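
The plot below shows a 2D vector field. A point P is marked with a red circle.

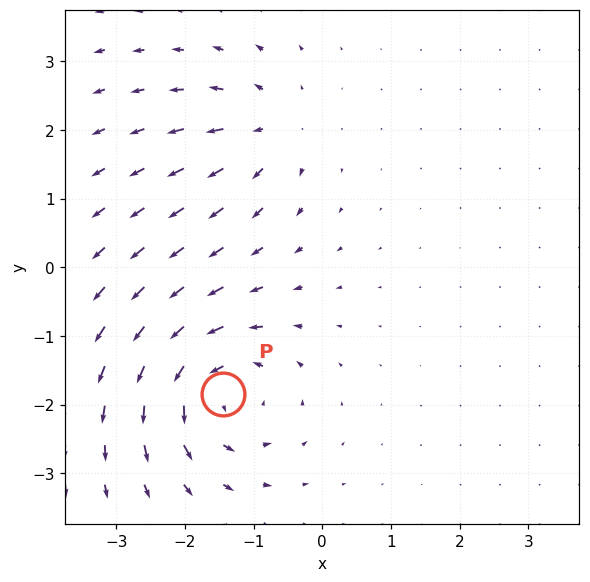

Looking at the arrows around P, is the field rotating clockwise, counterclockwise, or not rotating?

Near P at (-1.5, -1.8) the arrows circulate counterclockwise. The curl (z-component) there is about +6; positive curl means counterclockwise rotation.

counterclockwise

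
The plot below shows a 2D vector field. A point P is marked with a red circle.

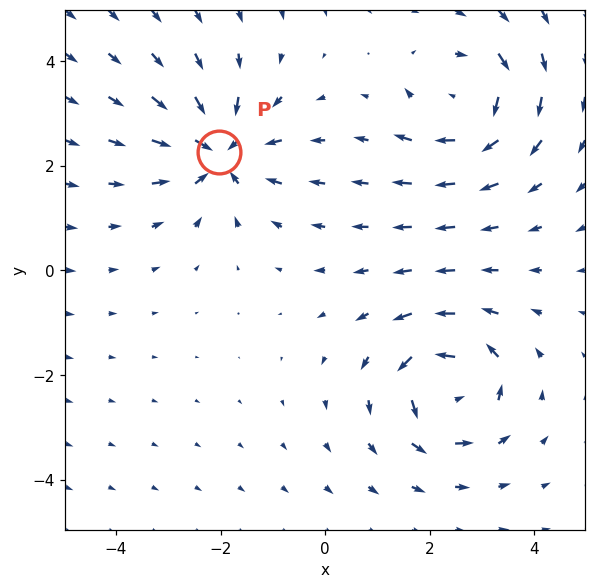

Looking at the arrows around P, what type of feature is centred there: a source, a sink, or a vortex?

sink

At P (-2.0, 2.3) the arrows converge inward. Divergence about -6, curl ≈0 — negative divergence with near-zero curl is a sink.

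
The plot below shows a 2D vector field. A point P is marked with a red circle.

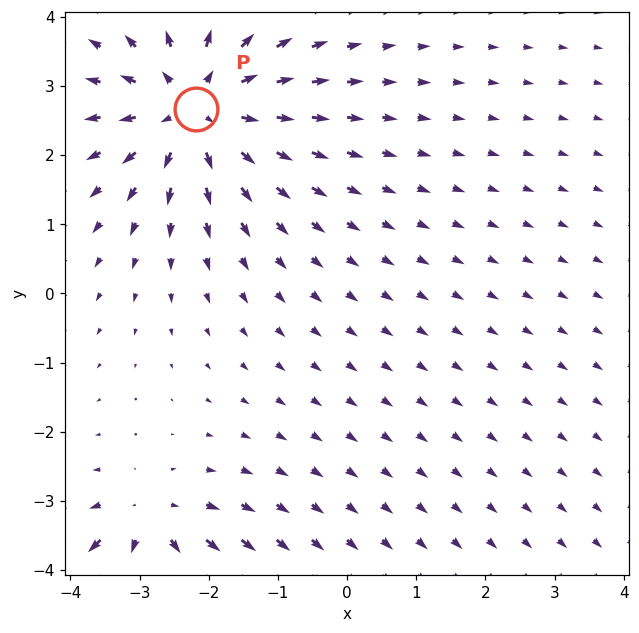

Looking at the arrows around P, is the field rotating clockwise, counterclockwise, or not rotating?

Near P at (-2.2, 2.7) the arrows show no circulation. The curl there is ≈0.

not rotating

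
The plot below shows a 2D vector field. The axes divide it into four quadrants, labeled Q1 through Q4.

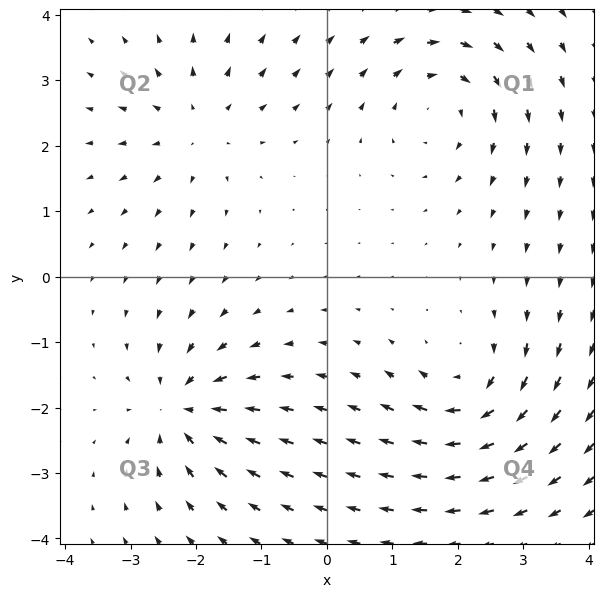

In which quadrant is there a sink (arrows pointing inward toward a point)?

Q3

The sink sits at approximately (-2.2, -2.0), which lies in quadrant Q3. The divergence there is about -6, negative as expected for a sink.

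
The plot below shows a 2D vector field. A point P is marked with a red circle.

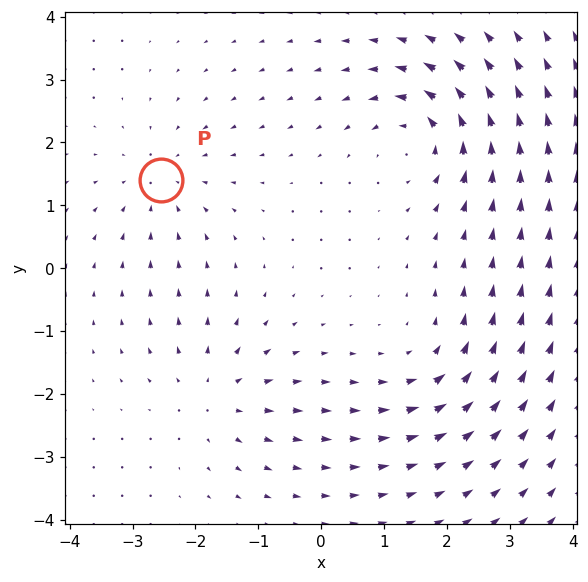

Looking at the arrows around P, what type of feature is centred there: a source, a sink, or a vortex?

At P (-2.6, 1.4) the arrows converge inward. Divergence about -3, curl ≈0 — negative divergence with near-zero curl is a sink.

sink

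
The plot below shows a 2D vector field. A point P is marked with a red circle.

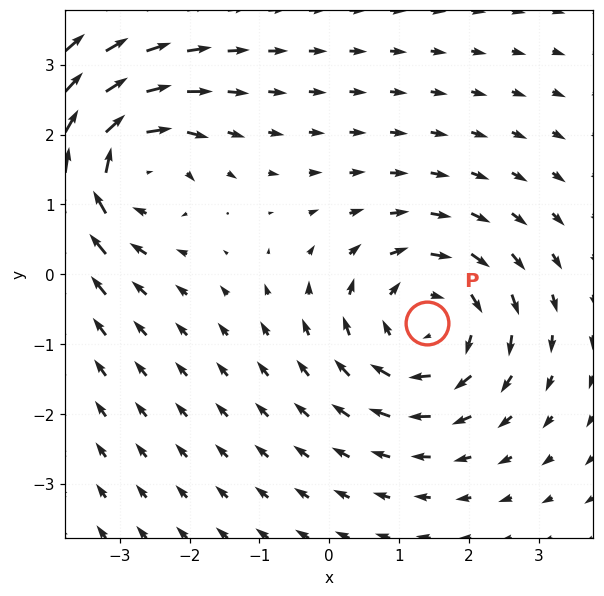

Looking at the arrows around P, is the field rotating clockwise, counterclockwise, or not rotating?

Near P at (1.4, -0.7) the arrows circulate clockwise. The curl (z-component) there is about -4; negative curl means clockwise rotation.

clockwise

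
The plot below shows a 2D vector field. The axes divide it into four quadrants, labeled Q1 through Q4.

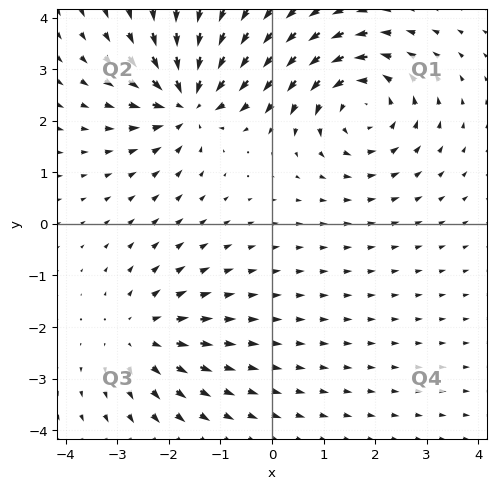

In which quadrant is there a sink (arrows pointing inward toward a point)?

The sink sits at approximately (-1.6, 2.4), which lies in quadrant Q2. The divergence there is about -6, negative as expected for a sink.

Q2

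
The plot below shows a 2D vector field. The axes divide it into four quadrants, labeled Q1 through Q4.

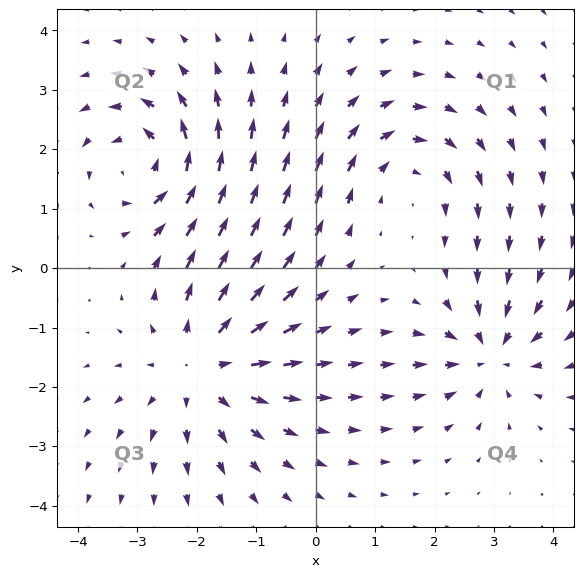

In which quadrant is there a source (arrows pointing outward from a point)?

Q3

The source sits at approximately (-1.9, -1.7), which lies in quadrant Q3. The divergence there is about +3, positive as expected for a source.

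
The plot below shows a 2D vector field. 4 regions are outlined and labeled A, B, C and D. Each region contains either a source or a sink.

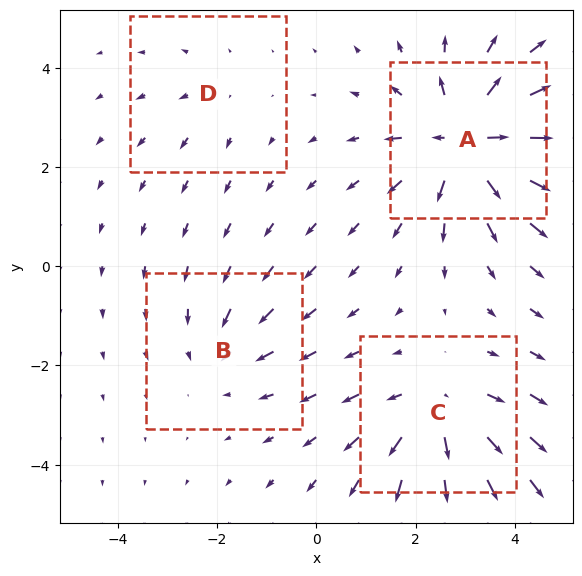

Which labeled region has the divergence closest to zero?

Divergence at each region's feature centre — A: about +7, B: about -3, C: about +5, D: about +2. Region D is closest to zero.

D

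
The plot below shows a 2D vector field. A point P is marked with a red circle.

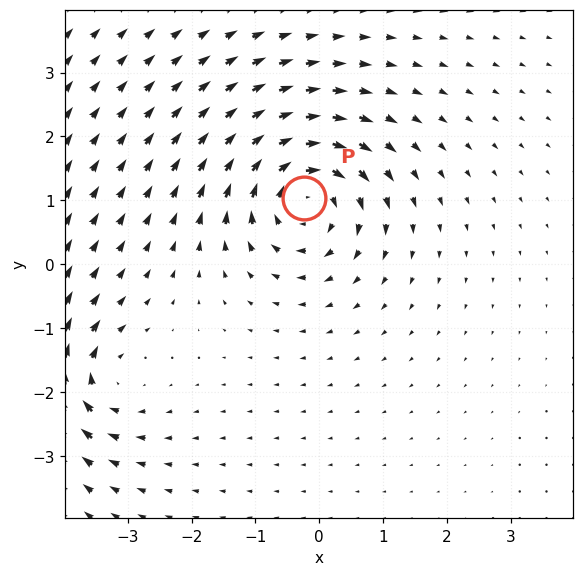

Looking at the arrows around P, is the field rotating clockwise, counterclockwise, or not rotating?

Near P at (-0.2, 1.0) the arrows circulate clockwise. The curl (z-component) there is about -6; negative curl means clockwise rotation.

clockwise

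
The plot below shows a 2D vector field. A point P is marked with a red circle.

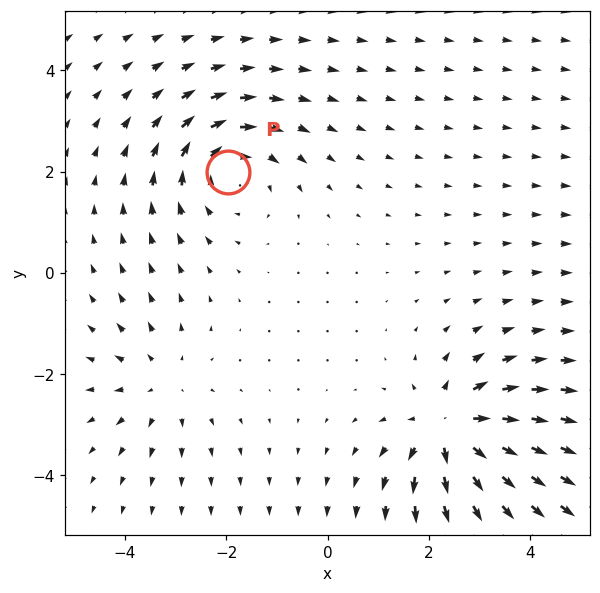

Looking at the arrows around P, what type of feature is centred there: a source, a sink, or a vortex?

vortex

At P (-2.0, 2.0) the arrows circulate clockwise. Divergence ≈0, curl about -4 — near-zero divergence with nonzero curl is a vortex.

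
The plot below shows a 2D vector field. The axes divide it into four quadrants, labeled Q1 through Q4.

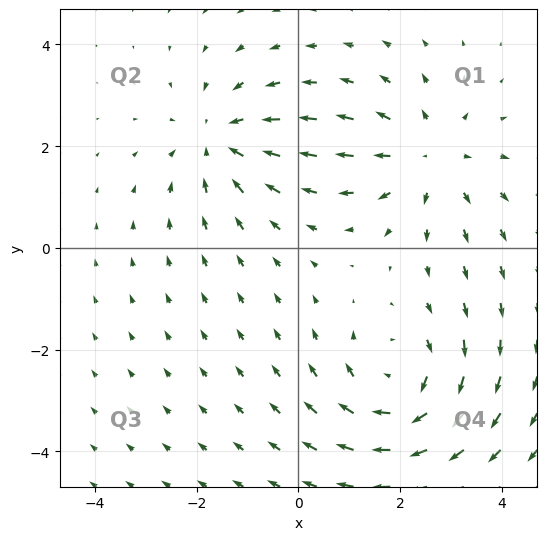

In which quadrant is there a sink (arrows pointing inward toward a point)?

The sink sits at approximately (-1.5, 2.1), which lies in quadrant Q2. The divergence there is about -3, negative as expected for a sink.

Q2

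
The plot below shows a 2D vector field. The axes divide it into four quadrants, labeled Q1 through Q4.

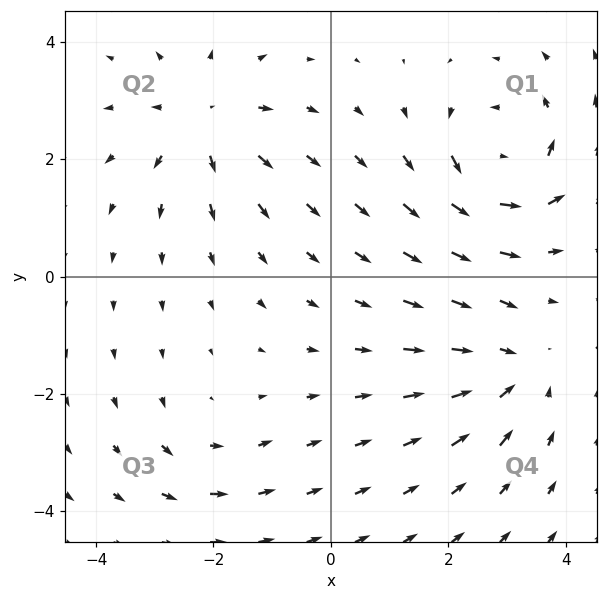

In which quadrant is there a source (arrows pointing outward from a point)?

The source sits at approximately (-2.2, 2.7), which lies in quadrant Q2. The divergence there is about +4, positive as expected for a source.

Q2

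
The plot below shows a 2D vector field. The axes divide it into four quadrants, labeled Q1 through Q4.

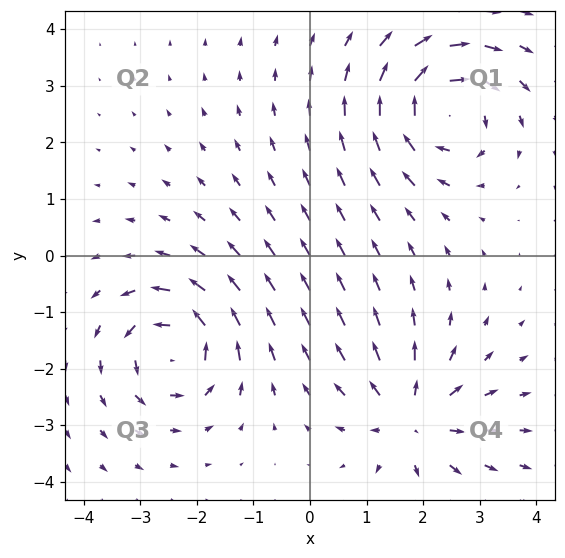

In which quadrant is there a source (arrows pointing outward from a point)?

Q4

The source sits at approximately (1.8, -2.9), which lies in quadrant Q4. The divergence there is about +5, positive as expected for a source.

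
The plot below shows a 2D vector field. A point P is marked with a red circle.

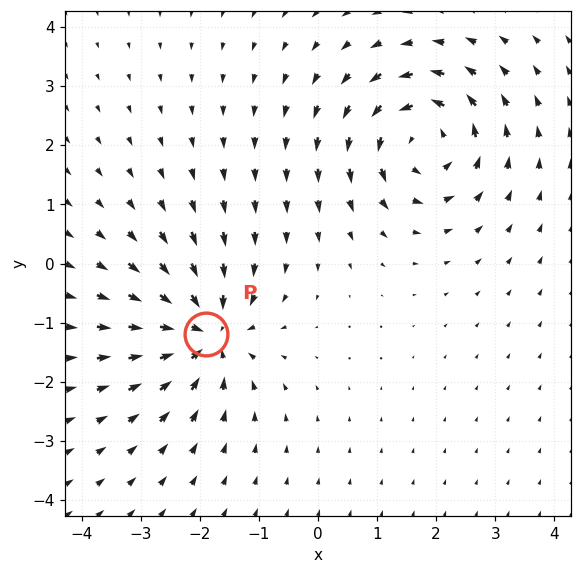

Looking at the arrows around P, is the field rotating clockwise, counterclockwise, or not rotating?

not rotating

Near P at (-1.9, -1.2) the arrows show no circulation. The curl there is ≈0.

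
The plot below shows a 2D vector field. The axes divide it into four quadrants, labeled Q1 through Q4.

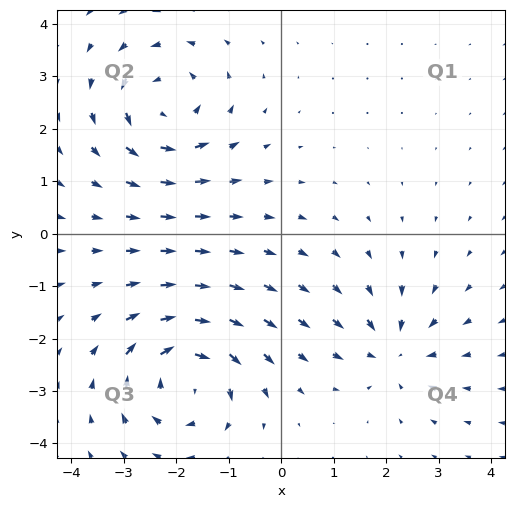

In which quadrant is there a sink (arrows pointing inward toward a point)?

Q4

The sink sits at approximately (2.1, -2.2), which lies in quadrant Q4. The divergence there is about -4, negative as expected for a sink.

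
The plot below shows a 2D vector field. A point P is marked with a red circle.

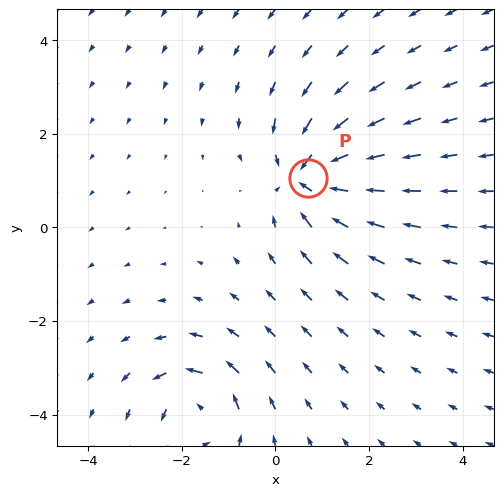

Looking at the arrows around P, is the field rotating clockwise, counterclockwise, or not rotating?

Near P at (0.7, 1.1) the arrows show no circulation. The curl there is ≈0.

not rotating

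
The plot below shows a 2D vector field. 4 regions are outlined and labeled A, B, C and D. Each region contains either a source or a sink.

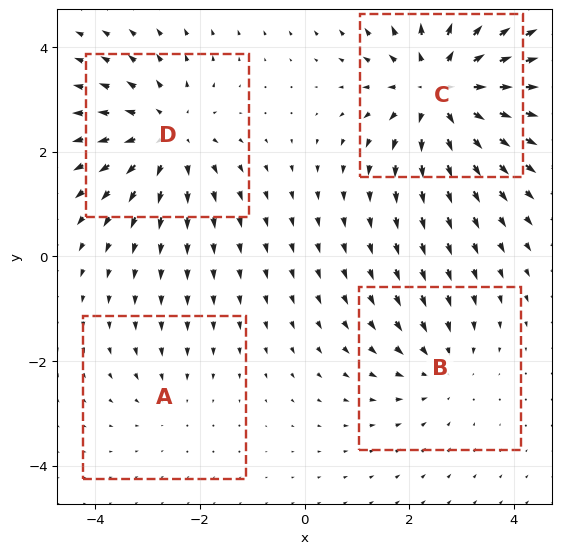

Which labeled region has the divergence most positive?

C

Divergence at each region's feature centre — A: about -2, B: about -3, C: about +6, D: about +4. Region C is most positive.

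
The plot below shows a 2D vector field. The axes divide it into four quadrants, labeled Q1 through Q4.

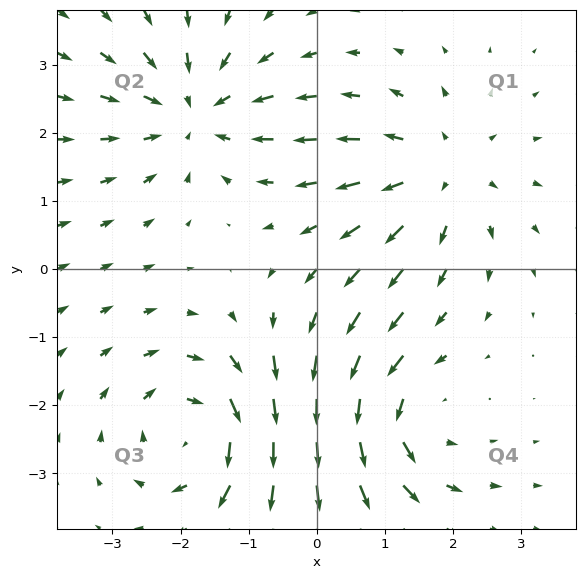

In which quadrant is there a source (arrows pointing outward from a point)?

Q1

The source sits at approximately (1.8, 1.4), which lies in quadrant Q1. The divergence there is about +4, positive as expected for a source.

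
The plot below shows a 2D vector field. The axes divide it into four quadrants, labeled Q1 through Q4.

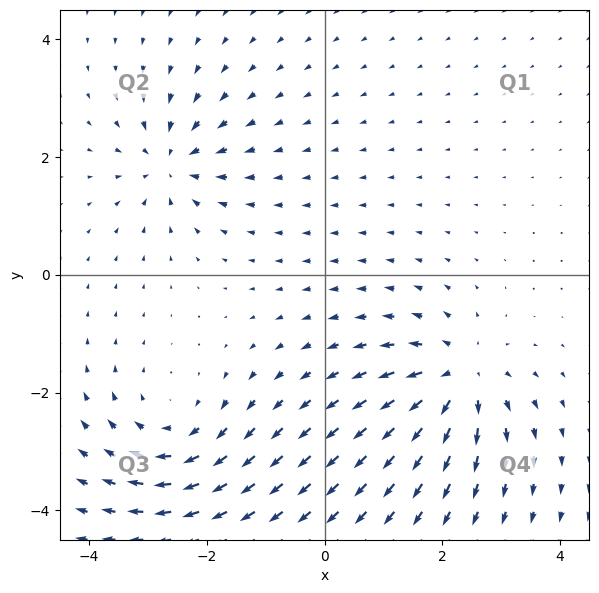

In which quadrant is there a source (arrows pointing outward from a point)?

Q4

The source sits at approximately (2.3, -1.7), which lies in quadrant Q4. The divergence there is about +5, positive as expected for a source.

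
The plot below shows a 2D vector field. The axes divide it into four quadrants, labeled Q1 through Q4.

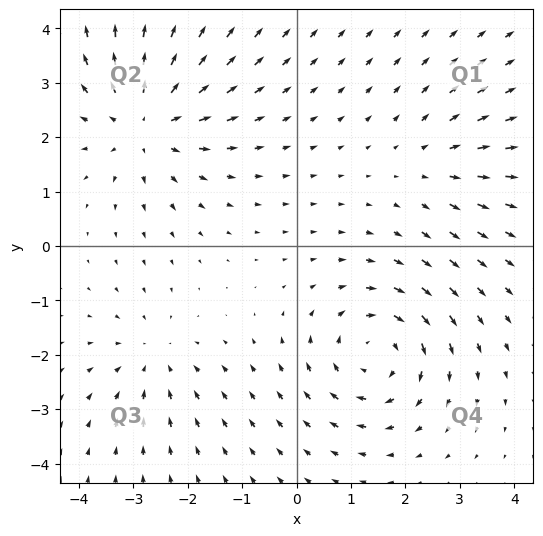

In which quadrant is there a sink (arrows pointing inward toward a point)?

The sink sits at approximately (-2.6, -2.0), which lies in quadrant Q3. The divergence there is about -3, negative as expected for a sink.

Q3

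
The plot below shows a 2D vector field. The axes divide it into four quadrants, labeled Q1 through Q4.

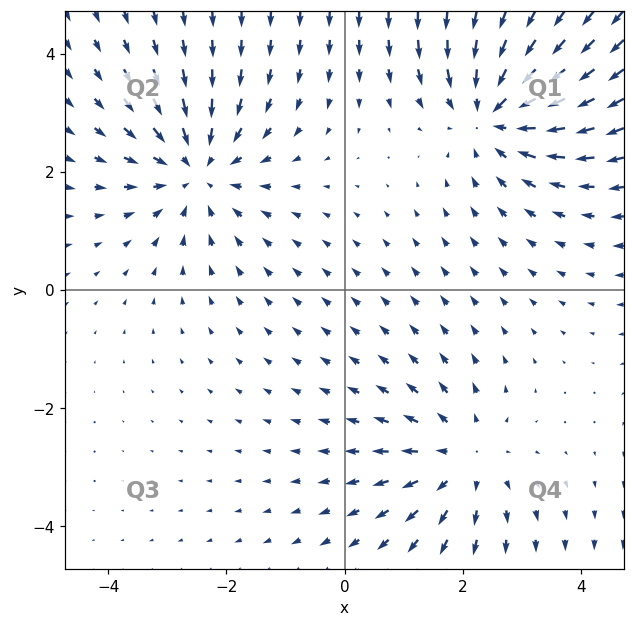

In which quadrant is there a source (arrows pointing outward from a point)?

Q4

The source sits at approximately (2.0, -2.9), which lies in quadrant Q4. The divergence there is about +3, positive as expected for a source.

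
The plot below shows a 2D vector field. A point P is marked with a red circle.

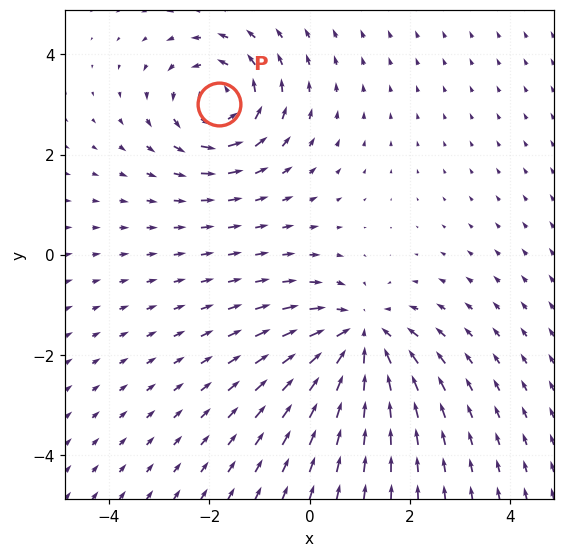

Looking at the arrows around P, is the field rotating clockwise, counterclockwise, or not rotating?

Near P at (-1.8, 3.0) the arrows circulate counterclockwise. The curl (z-component) there is about +5; positive curl means counterclockwise rotation.

counterclockwise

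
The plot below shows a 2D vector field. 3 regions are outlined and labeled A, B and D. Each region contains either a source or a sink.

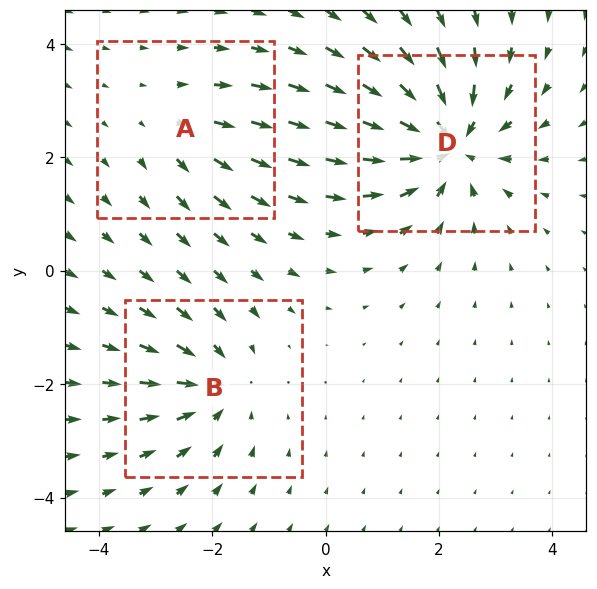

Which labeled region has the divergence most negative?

D

Divergence at each region's feature centre — A: about +2, B: about -3, D: about -5. Region D is most negative.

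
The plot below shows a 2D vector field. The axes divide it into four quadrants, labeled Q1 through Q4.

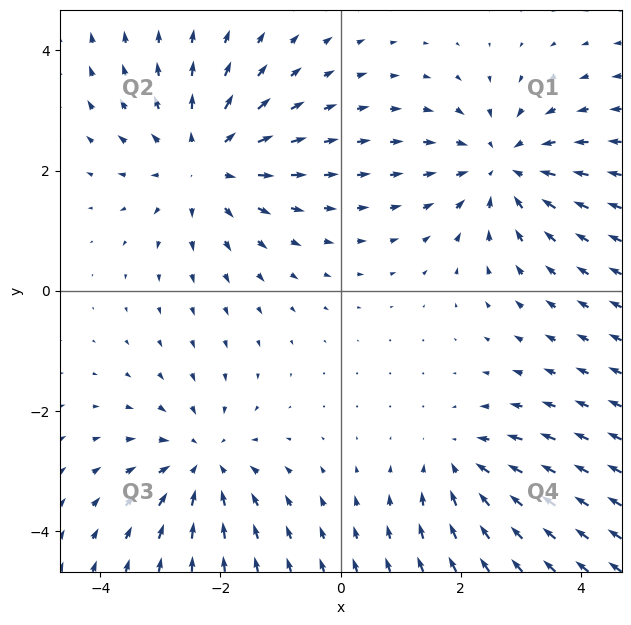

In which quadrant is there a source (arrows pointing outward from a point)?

The source sits at approximately (-2.3, 2.1), which lies in quadrant Q2. The divergence there is about +4, positive as expected for a source.

Q2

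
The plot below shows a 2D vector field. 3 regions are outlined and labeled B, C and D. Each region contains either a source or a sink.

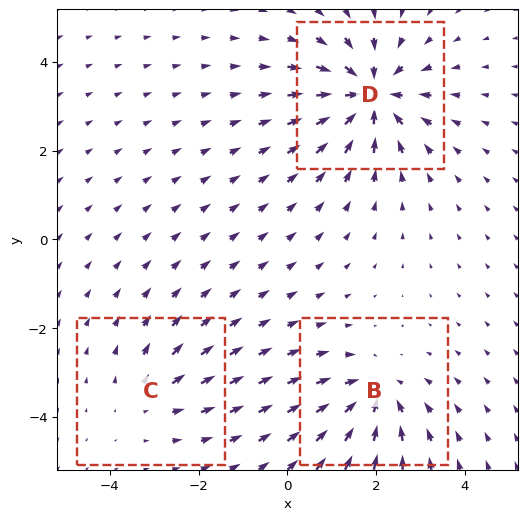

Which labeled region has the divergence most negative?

D

Divergence at each region's feature centre — B: about -3, C: about +2, D: about -5. Region D is most negative.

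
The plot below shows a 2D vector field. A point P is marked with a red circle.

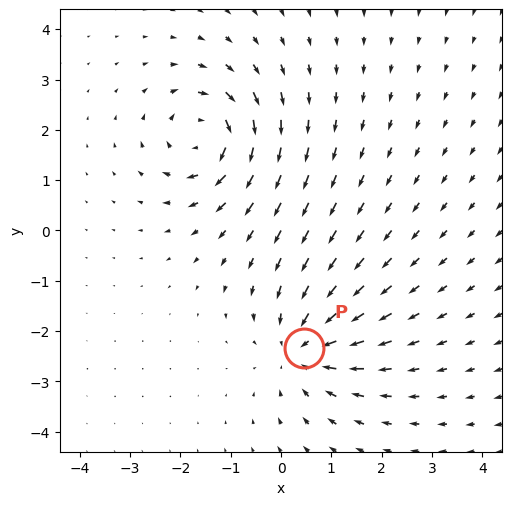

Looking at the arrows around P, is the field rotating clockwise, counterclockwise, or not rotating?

Near P at (0.5, -2.3) the arrows show no circulation. The curl there is ≈0.

not rotating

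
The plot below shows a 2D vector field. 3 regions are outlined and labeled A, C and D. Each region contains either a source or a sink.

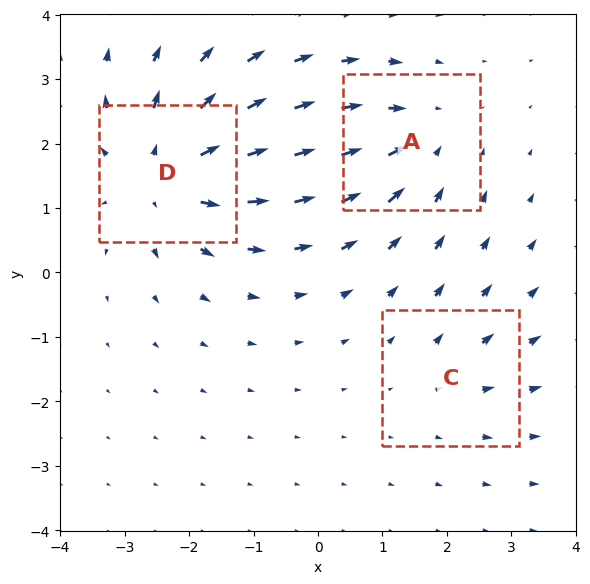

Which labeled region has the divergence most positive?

Divergence at each region's feature centre — A: about -3, C: about +2, D: about +4. Region D is most positive.

D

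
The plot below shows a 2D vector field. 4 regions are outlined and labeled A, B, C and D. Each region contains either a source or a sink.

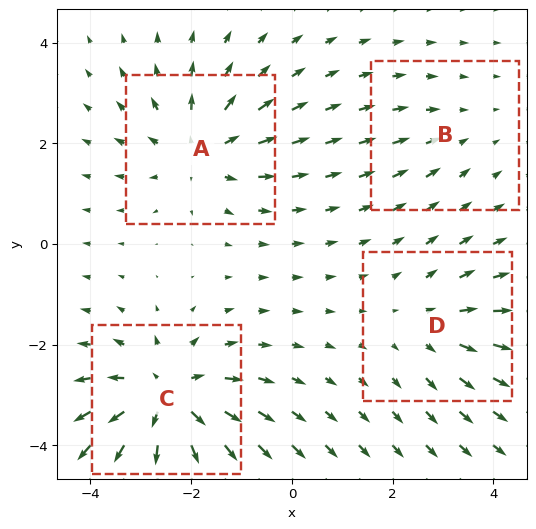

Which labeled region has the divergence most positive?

C

Divergence at each region's feature centre — A: about +4, B: about -2, C: about +6, D: about +3. Region C is most positive.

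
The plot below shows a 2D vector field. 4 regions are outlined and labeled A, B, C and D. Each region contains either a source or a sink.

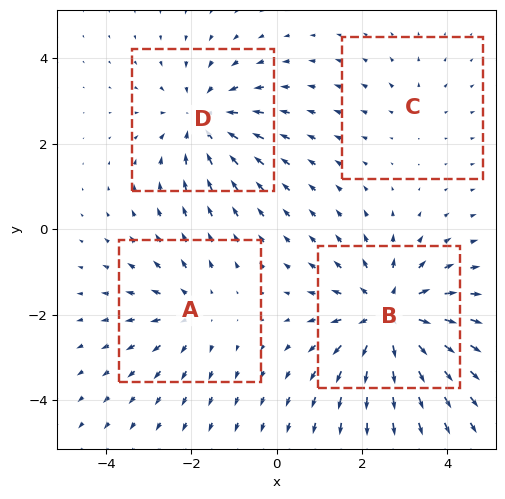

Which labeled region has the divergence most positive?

B

Divergence at each region's feature centre — A: about +3, B: about +6, C: about +2, D: about -4. Region B is most positive.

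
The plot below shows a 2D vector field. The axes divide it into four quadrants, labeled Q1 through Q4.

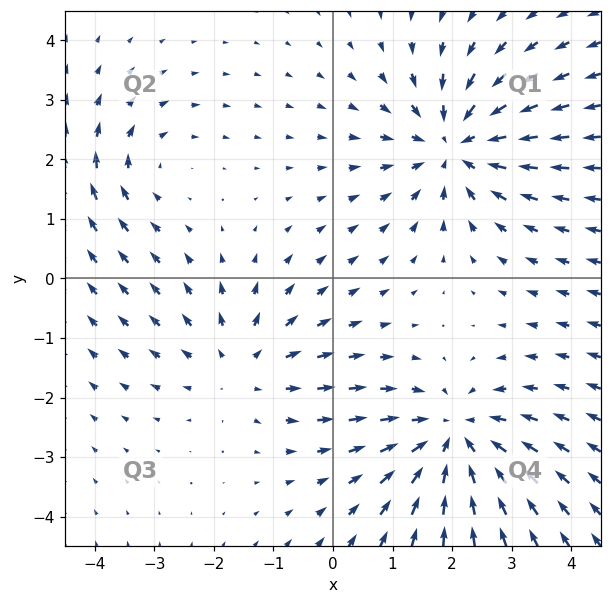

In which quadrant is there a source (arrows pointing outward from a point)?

The source sits at approximately (-1.5, -1.5), which lies in quadrant Q3. The divergence there is about +3, positive as expected for a source.

Q3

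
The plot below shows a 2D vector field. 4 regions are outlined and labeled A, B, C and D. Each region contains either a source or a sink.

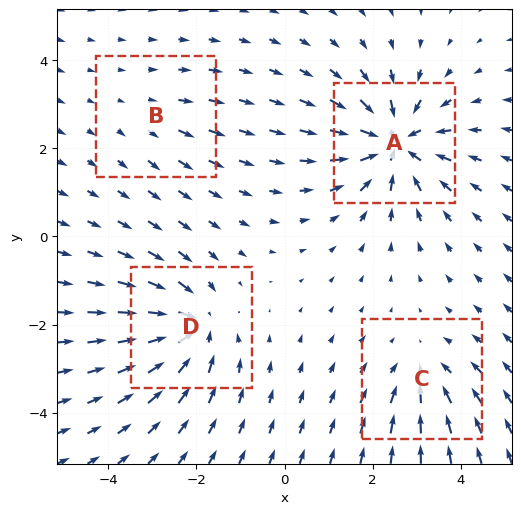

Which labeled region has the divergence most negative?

Divergence at each region's feature centre — A: about -7, B: about +2, C: about -4, D: about -6. Region A is most negative.

A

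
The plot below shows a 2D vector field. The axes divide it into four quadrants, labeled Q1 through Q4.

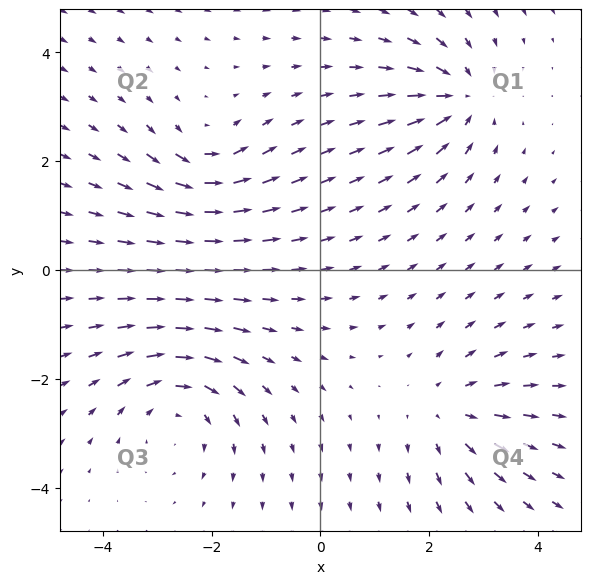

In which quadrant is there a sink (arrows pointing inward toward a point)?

The sink sits at approximately (2.5, 3.2), which lies in quadrant Q1. The divergence there is about -4, negative as expected for a sink.

Q1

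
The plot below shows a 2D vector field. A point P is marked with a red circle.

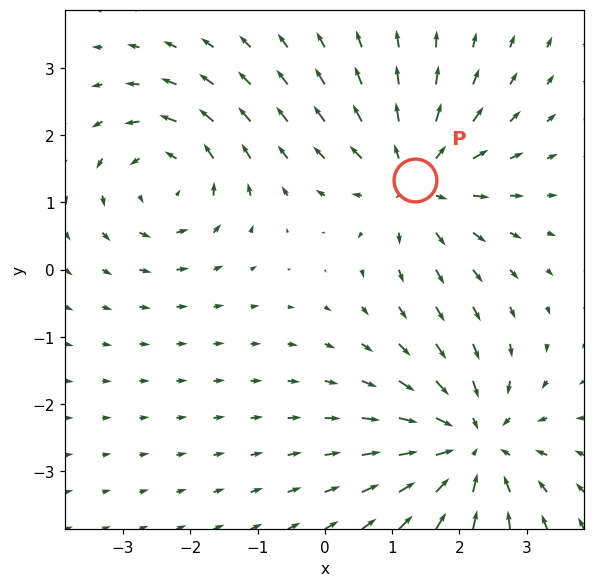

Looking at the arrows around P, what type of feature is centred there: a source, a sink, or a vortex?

At P (1.3, 1.3) the arrows spread outward. Divergence about +4, curl ≈0 — positive divergence with near-zero curl is a source.

source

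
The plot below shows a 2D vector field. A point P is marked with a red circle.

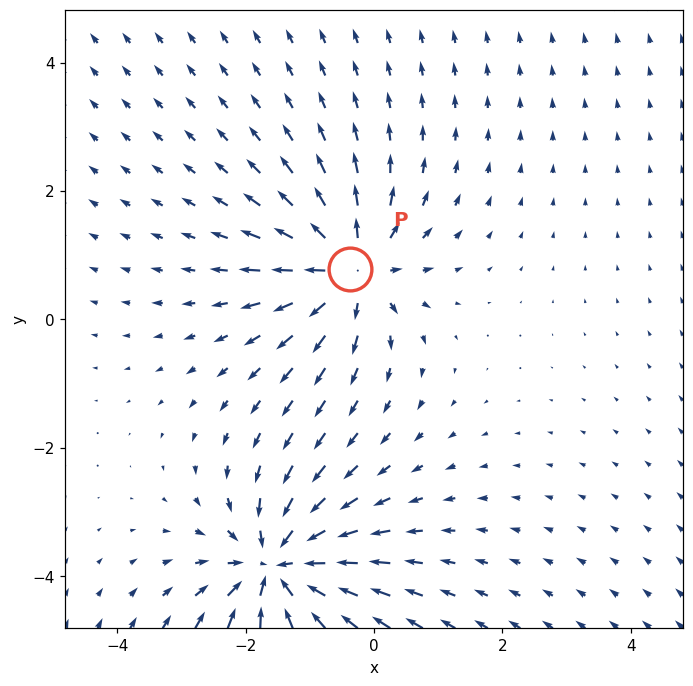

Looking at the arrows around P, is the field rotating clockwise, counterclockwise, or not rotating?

Near P at (-0.4, 0.8) the arrows show no circulation. The curl there is ≈0.

not rotating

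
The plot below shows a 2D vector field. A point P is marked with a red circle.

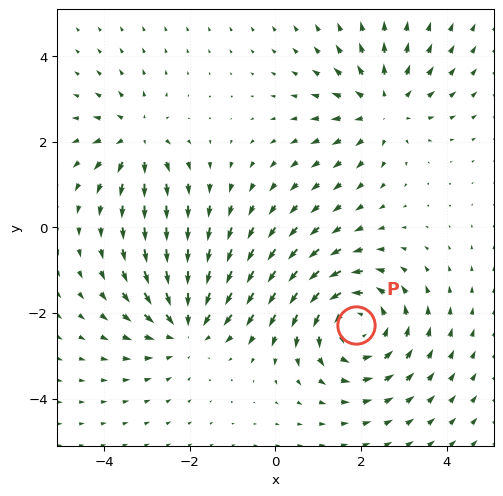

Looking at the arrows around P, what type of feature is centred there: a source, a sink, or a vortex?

At P (1.9, -2.3) the arrows circulate counterclockwise. Divergence ≈0, curl about +4 — near-zero divergence with nonzero curl is a vortex.

vortex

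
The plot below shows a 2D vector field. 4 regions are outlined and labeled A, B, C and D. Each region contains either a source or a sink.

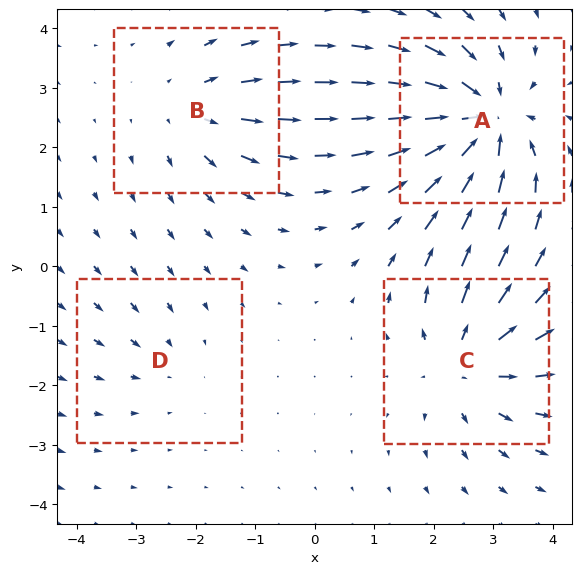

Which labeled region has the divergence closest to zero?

D

Divergence at each region's feature centre — A: about -7, B: about +4, C: about +5, D: about -2. Region D is closest to zero.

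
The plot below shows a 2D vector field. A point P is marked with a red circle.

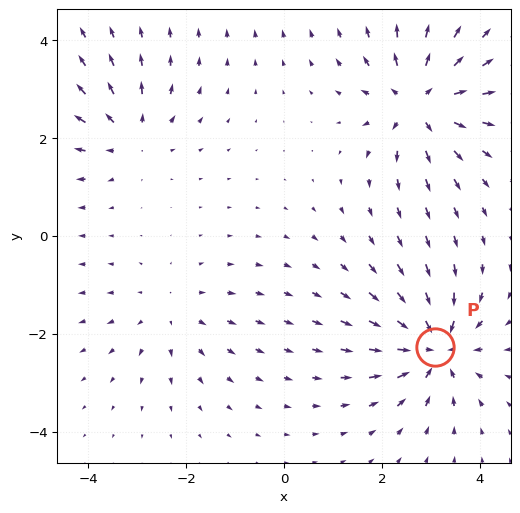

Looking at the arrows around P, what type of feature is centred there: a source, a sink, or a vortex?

sink

At P (3.1, -2.3) the arrows converge inward. Divergence about -6, curl ≈0 — negative divergence with near-zero curl is a sink.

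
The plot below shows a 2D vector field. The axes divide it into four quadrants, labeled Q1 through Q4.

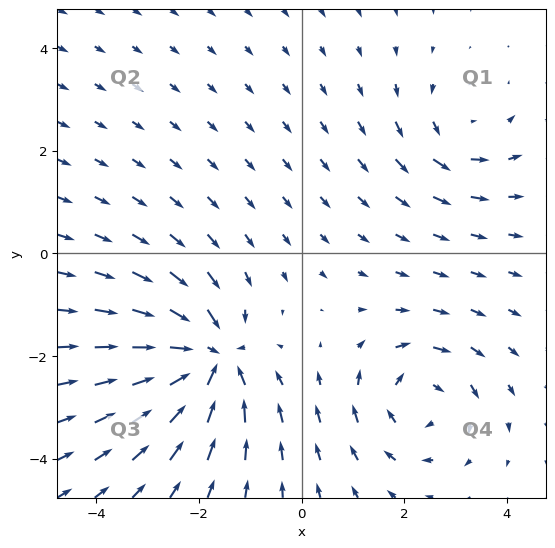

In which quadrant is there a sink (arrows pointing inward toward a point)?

Q3

The sink sits at approximately (-1.8, -2.1), which lies in quadrant Q3. The divergence there is about -6, negative as expected for a sink.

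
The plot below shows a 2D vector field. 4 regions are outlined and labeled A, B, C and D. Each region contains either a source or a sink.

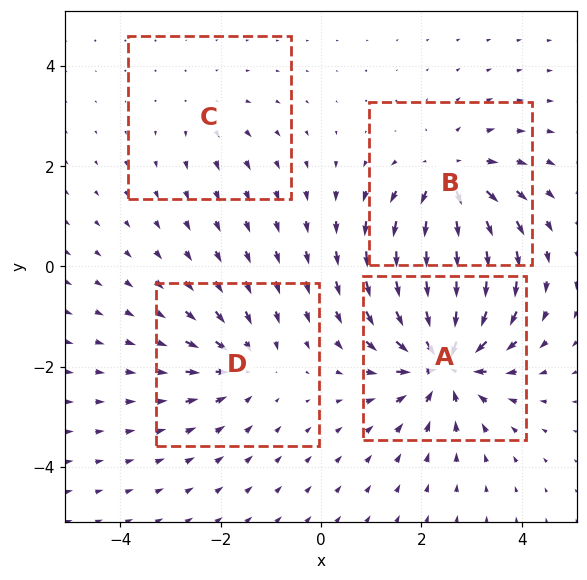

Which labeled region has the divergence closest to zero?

Divergence at each region's feature centre — A: about -8, B: about +5, C: about +2, D: about -4. Region C is closest to zero.

C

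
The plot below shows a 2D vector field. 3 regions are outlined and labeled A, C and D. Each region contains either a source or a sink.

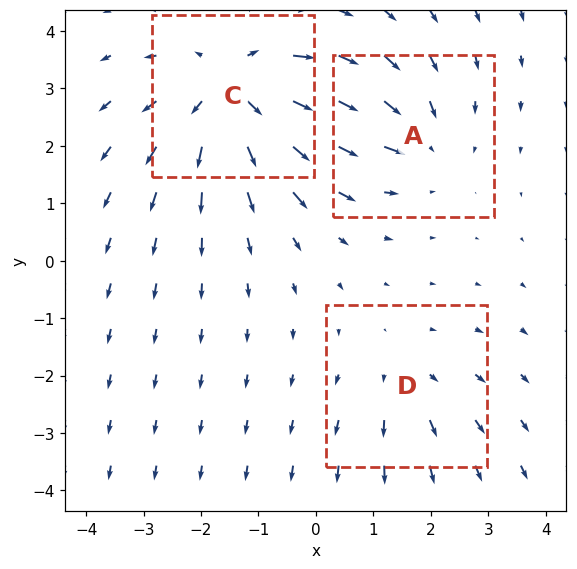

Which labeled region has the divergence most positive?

C

Divergence at each region's feature centre — A: about -3, C: about +4, D: about +2. Region C is most positive.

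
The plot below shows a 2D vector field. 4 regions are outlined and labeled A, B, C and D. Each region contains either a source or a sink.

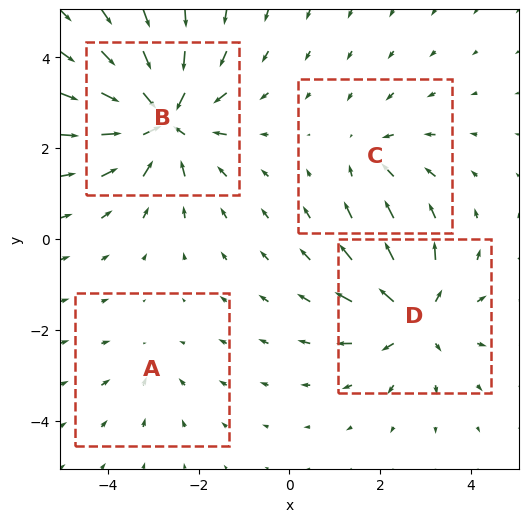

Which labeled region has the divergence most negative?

B

Divergence at each region's feature centre — A: about -2, B: about -7, C: about -3, D: about +5. Region B is most negative.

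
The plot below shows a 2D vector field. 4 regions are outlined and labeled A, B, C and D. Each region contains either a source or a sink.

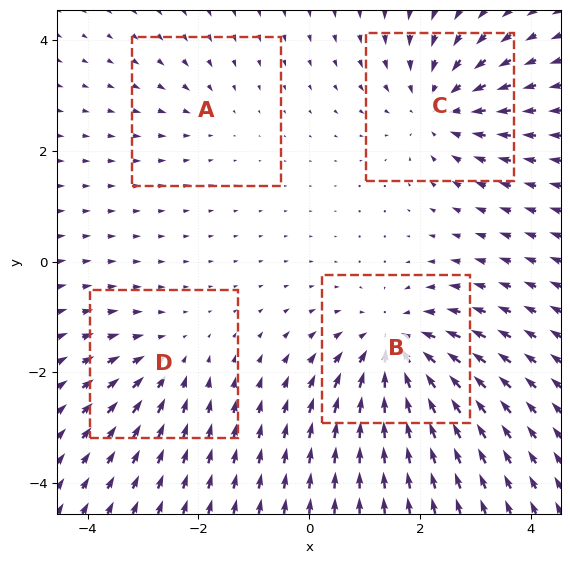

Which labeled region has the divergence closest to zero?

Divergence at each region's feature centre — A: about -2, B: about -6, C: about -5, D: about -3. Region A is closest to zero.

A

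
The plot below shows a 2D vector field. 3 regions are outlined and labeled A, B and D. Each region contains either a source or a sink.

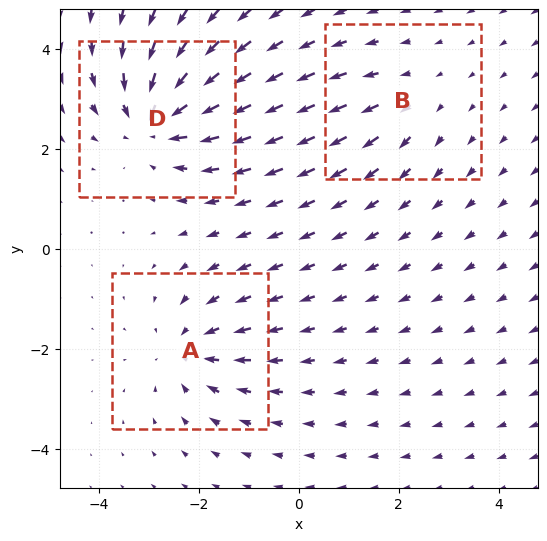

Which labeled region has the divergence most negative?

Divergence at each region's feature centre — A: about -3, B: about +2, D: about -5. Region D is most negative.

D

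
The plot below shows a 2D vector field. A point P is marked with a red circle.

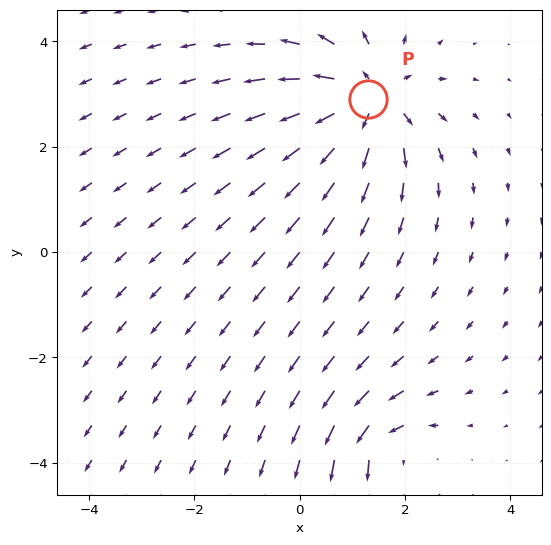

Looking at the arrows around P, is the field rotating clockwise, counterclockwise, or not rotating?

not rotating

Near P at (1.3, 2.9) the arrows show no circulation. The curl there is ≈0.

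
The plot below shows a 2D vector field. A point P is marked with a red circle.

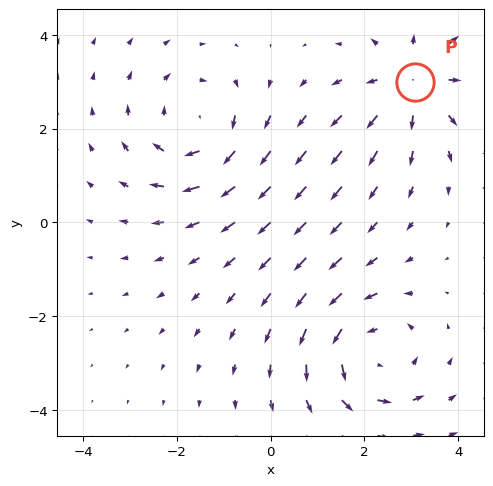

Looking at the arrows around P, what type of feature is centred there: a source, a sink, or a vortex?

source

At P (3.1, 3.0) the arrows spread outward. Divergence about +4, curl ≈0 — positive divergence with near-zero curl is a source.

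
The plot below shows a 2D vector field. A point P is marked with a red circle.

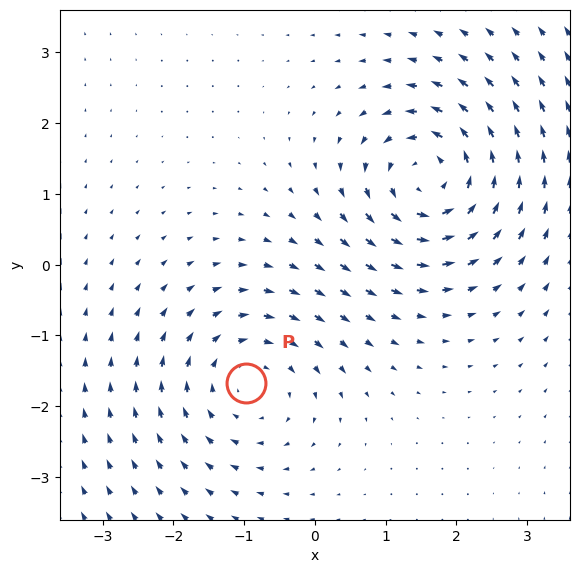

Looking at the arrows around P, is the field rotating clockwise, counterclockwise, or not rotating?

Near P at (-1.0, -1.7) the arrows circulate clockwise. The curl (z-component) there is about -3; negative curl means clockwise rotation.

clockwise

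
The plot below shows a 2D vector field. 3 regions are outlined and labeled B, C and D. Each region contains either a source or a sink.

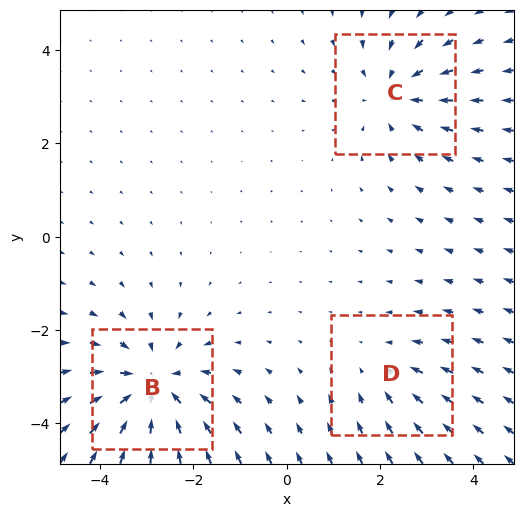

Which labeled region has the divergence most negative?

Divergence at each region's feature centre — B: about -4, C: about -3, D: about -2. Region B is most negative.

B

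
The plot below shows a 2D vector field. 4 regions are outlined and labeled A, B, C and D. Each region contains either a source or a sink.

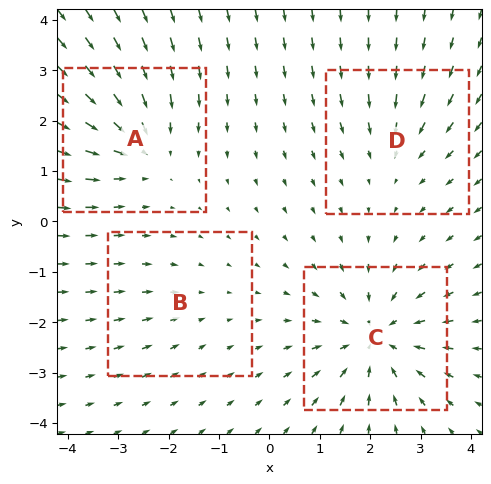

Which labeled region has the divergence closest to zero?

Divergence at each region's feature centre — A: about -4, B: about -2, C: about -6, D: about -3. Region B is closest to zero.

B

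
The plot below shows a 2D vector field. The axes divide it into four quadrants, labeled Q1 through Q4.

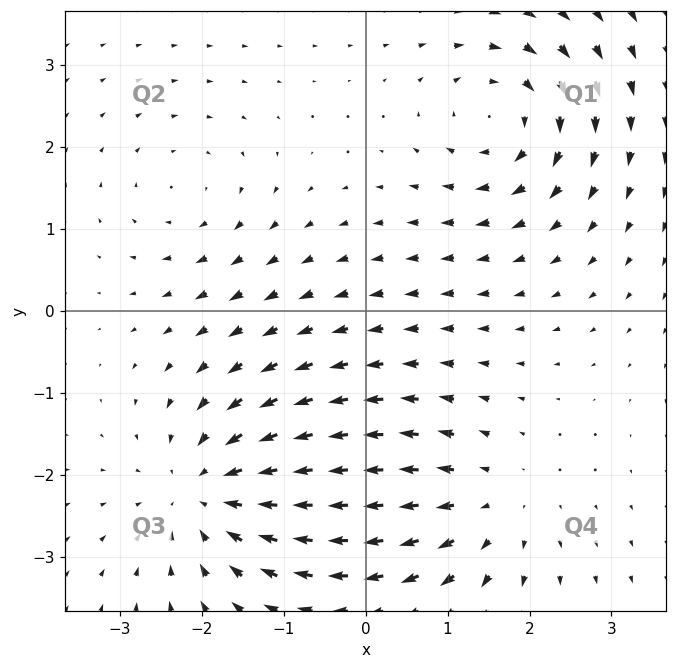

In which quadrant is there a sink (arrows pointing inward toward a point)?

The sink sits at approximately (-1.9, -2.2), which lies in quadrant Q3. The divergence there is about -4, negative as expected for a sink.

Q3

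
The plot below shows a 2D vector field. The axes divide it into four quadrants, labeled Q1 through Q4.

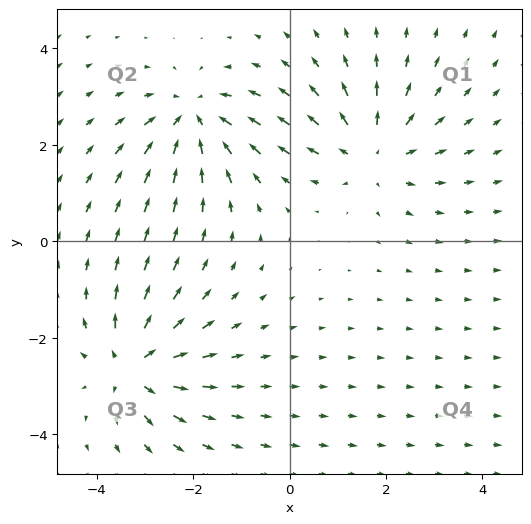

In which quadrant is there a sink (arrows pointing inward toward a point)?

The sink sits at approximately (-2.0, 2.5), which lies in quadrant Q2. The divergence there is about -5, negative as expected for a sink.

Q2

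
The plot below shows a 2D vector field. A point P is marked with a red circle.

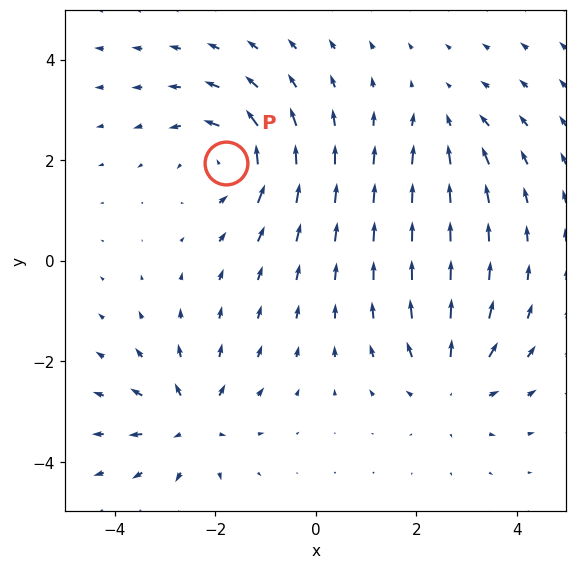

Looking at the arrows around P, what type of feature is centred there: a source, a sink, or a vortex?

vortex

At P (-1.8, 1.9) the arrows circulate counterclockwise. Divergence ≈0, curl about +5 — near-zero divergence with nonzero curl is a vortex.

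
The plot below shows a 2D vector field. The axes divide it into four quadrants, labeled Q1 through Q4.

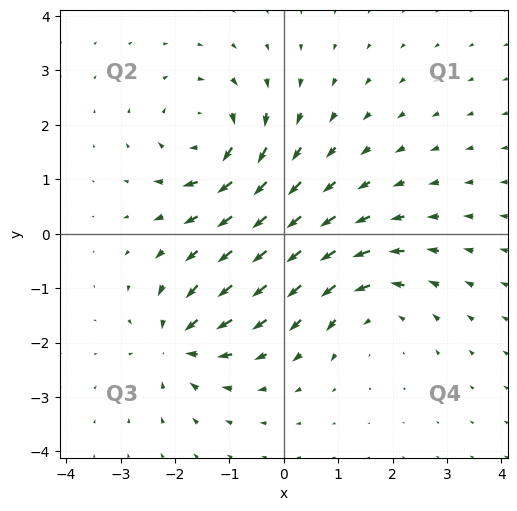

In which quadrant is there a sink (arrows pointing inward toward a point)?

Q3

The sink sits at approximately (-1.9, -2.0), which lies in quadrant Q3. The divergence there is about -6, negative as expected for a sink.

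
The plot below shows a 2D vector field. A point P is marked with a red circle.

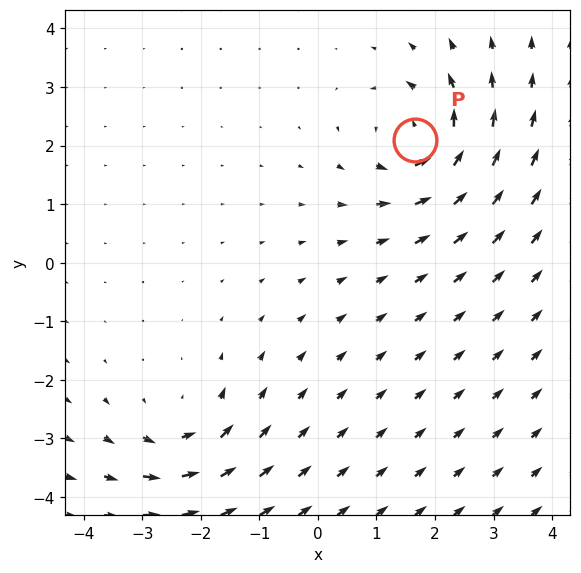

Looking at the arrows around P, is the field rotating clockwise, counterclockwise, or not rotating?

counterclockwise

Near P at (1.7, 2.1) the arrows circulate counterclockwise. The curl (z-component) there is about +5; positive curl means counterclockwise rotation.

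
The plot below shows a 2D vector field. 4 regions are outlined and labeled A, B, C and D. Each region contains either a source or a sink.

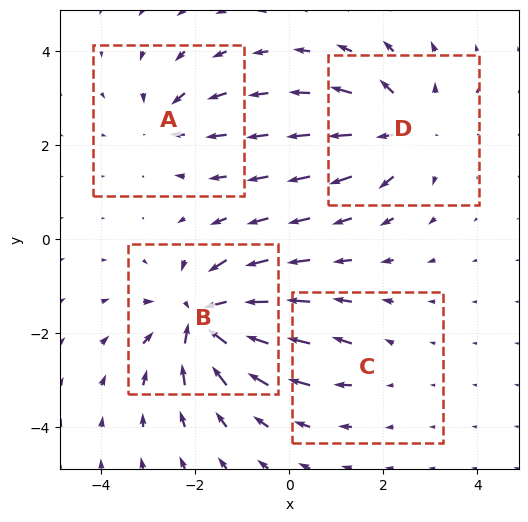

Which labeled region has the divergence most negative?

Divergence at each region's feature centre — A: about -4, B: about -8, C: about +2, D: about +5. Region B is most negative.

B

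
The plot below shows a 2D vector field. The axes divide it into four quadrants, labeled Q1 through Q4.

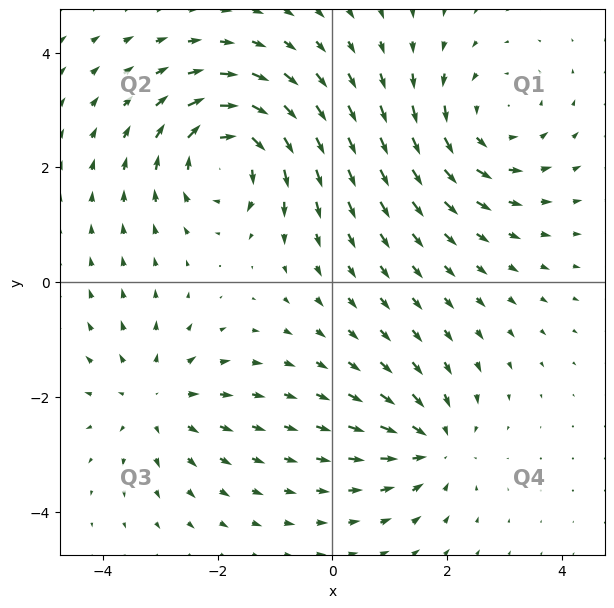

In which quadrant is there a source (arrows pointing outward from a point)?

The source sits at approximately (-3.1, -2.0), which lies in quadrant Q3. The divergence there is about +3, positive as expected for a source.

Q3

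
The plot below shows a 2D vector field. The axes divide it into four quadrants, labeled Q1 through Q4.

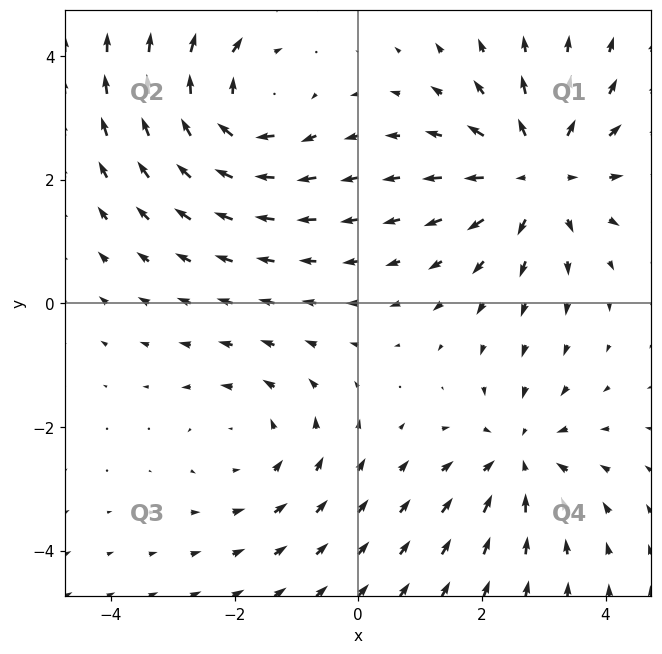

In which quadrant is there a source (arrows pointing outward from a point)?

The source sits at approximately (2.9, 2.1), which lies in quadrant Q1. The divergence there is about +4, positive as expected for a source.

Q1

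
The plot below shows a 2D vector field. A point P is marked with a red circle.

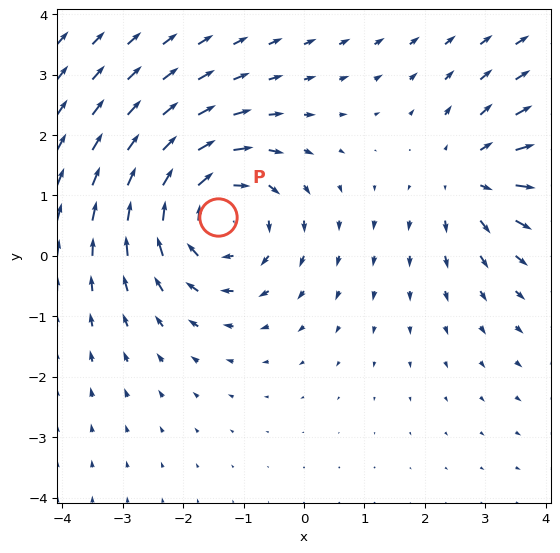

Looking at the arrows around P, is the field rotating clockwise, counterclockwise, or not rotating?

clockwise

Near P at (-1.4, 0.6) the arrows circulate clockwise. The curl (z-component) there is about -4; negative curl means clockwise rotation.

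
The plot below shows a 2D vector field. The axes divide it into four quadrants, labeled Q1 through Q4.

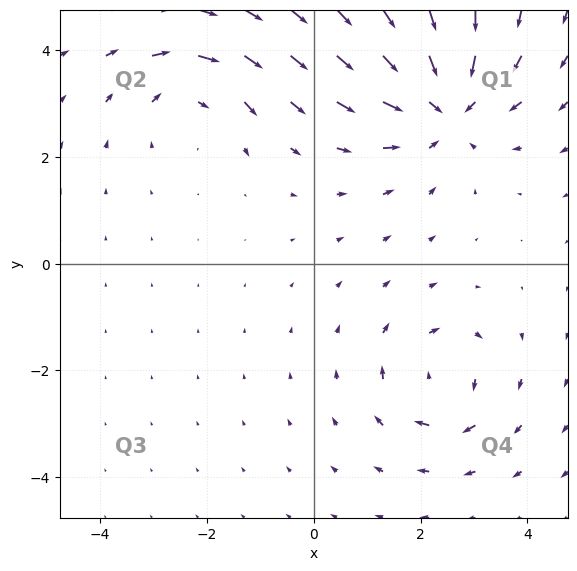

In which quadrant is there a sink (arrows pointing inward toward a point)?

The sink sits at approximately (2.4, 3.0), which lies in quadrant Q1. The divergence there is about -4, negative as expected for a sink.

Q1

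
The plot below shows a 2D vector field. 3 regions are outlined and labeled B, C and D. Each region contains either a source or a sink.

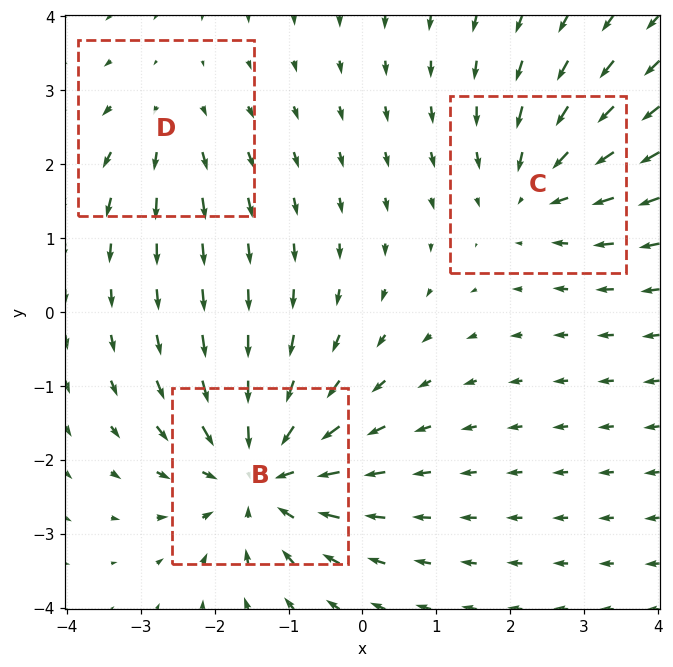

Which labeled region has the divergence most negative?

Divergence at each region's feature centre — B: about -5, C: about -3, D: about +2. Region B is most negative.

B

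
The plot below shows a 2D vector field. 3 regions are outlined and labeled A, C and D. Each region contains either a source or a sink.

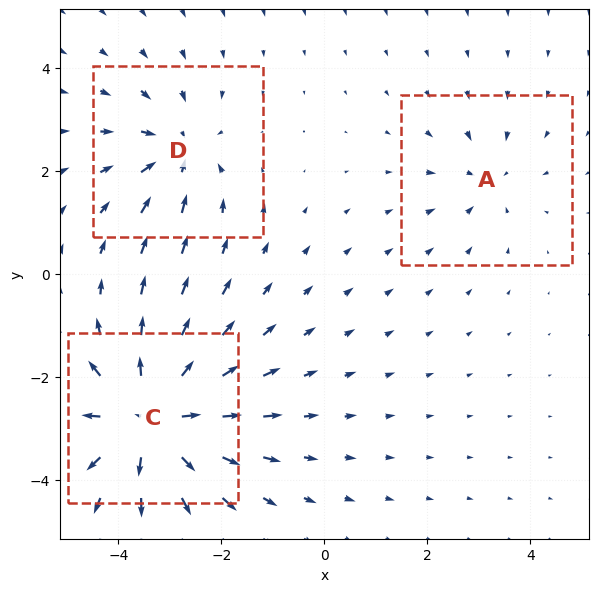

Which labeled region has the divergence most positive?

C

Divergence at each region's feature centre — A: about -2, C: about +6, D: about -3. Region C is most positive.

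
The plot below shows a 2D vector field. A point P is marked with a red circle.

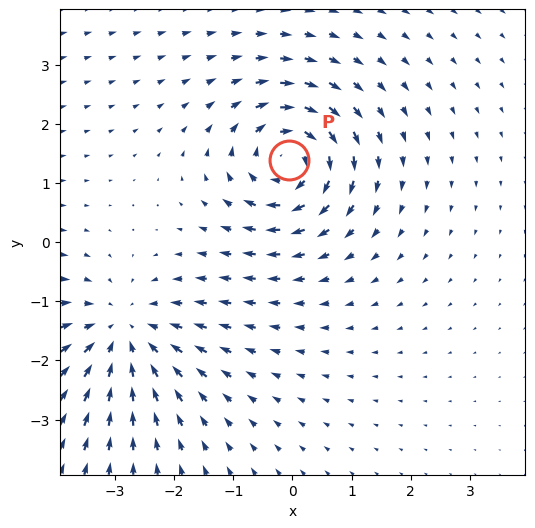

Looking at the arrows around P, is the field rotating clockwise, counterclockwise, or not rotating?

clockwise

Near P at (-0.1, 1.4) the arrows circulate clockwise. The curl (z-component) there is about -4; negative curl means clockwise rotation.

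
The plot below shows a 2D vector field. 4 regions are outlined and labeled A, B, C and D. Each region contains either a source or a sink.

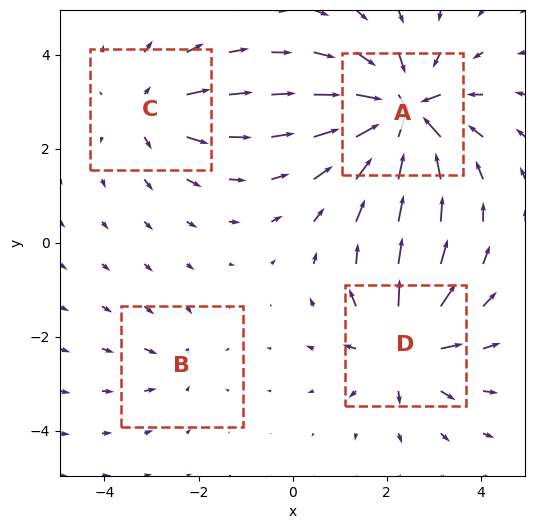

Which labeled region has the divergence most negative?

Divergence at each region's feature centre — A: about -9, B: about -3, C: about +4, D: about +6. Region A is most negative.

A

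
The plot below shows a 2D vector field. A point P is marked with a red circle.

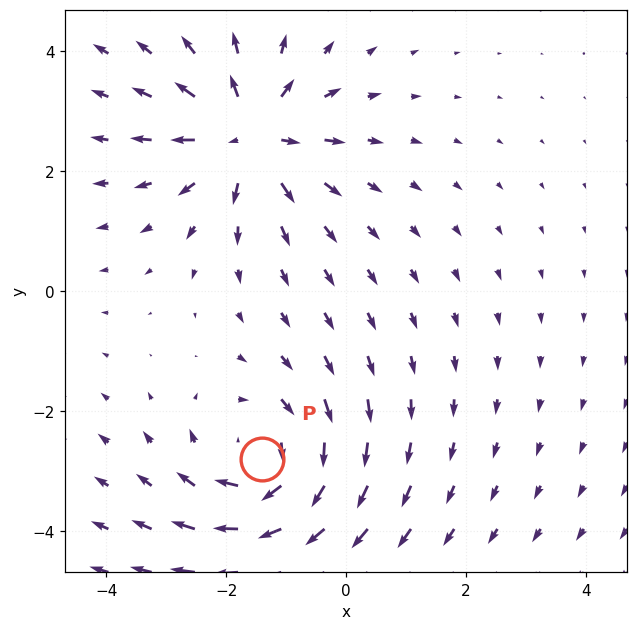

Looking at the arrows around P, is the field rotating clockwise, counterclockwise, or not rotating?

clockwise

Near P at (-1.4, -2.8) the arrows circulate clockwise. The curl (z-component) there is about -4; negative curl means clockwise rotation.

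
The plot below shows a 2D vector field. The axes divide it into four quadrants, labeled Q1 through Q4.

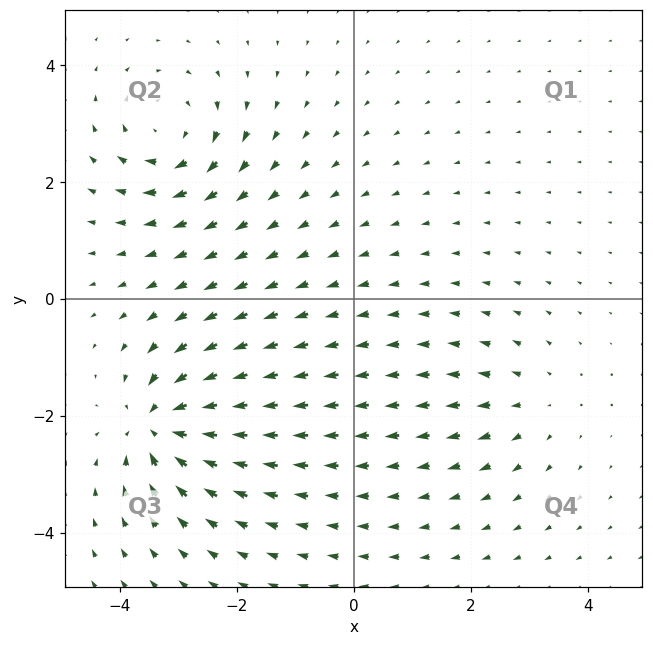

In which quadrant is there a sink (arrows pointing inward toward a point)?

The sink sits at approximately (-3.3, -2.2), which lies in quadrant Q3. The divergence there is about -7, negative as expected for a sink.

Q3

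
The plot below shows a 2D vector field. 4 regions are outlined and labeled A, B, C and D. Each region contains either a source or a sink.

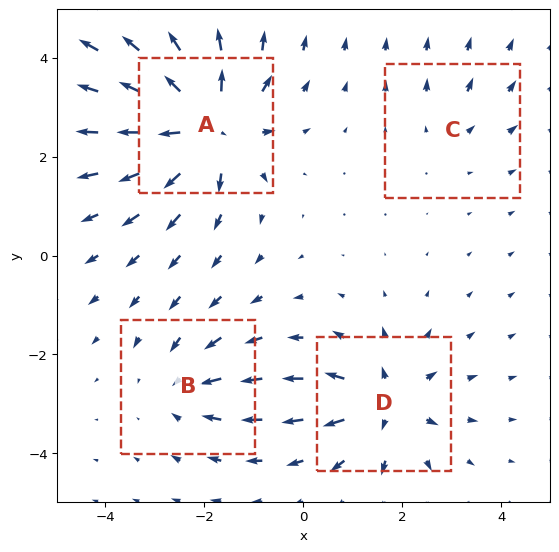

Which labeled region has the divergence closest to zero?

C

Divergence at each region's feature centre — A: about +9, B: about -4, C: about +2, D: about +6. Region C is closest to zero.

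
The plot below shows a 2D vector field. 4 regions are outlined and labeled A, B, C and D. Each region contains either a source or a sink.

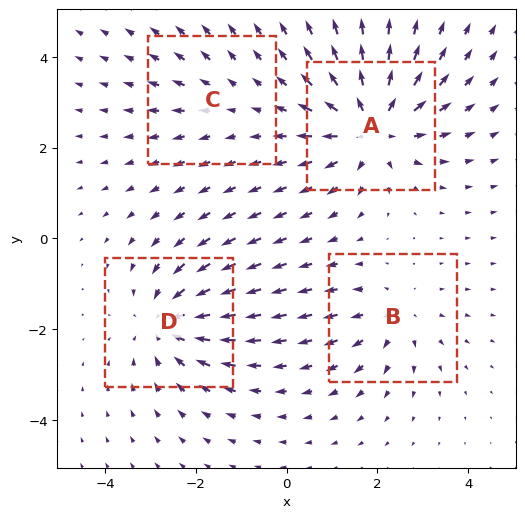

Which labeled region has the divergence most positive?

A

Divergence at each region's feature centre — A: about +6, B: about +3, C: about +2, D: about -5. Region A is most positive.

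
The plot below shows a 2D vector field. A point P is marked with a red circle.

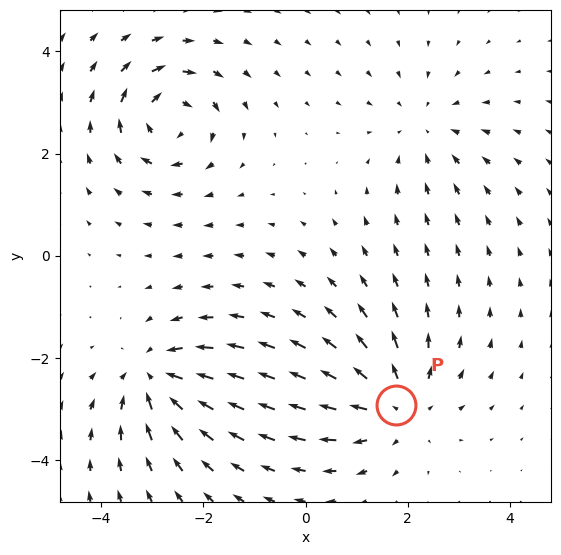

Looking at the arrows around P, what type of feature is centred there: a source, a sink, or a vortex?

At P (1.8, -2.9) the arrows spread outward. Divergence about +5, curl ≈0 — positive divergence with near-zero curl is a source.

source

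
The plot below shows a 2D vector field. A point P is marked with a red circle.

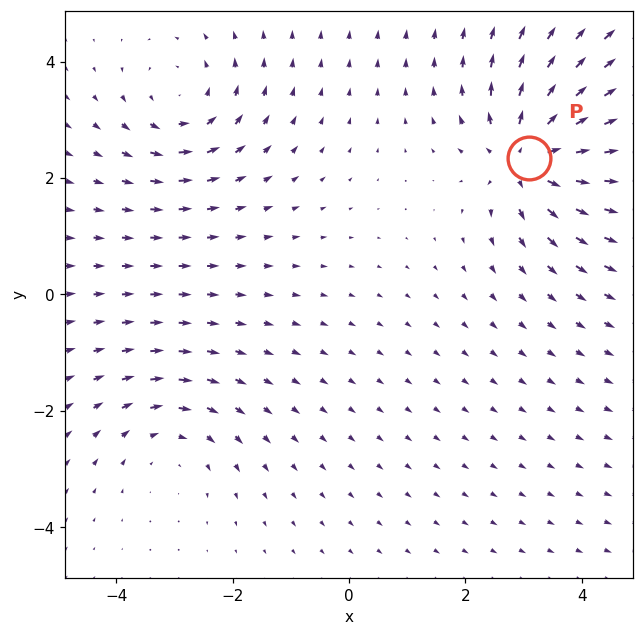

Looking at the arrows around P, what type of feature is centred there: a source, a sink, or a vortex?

At P (3.1, 2.3) the arrows spread outward. Divergence about +6, curl ≈0 — positive divergence with near-zero curl is a source.

source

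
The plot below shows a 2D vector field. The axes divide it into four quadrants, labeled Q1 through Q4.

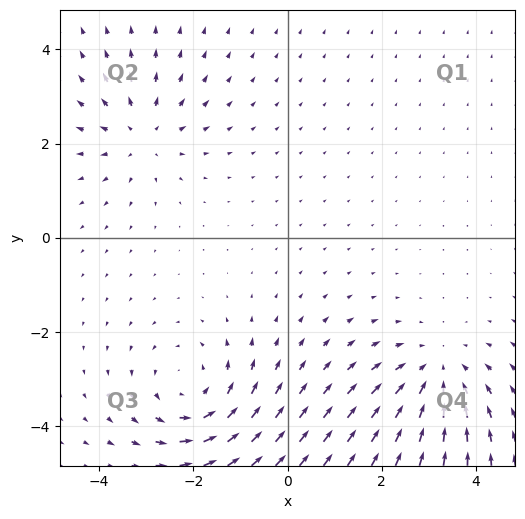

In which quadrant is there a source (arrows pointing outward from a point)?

Q2

The source sits at approximately (-3.1, 2.2), which lies in quadrant Q2. The divergence there is about +4, positive as expected for a source.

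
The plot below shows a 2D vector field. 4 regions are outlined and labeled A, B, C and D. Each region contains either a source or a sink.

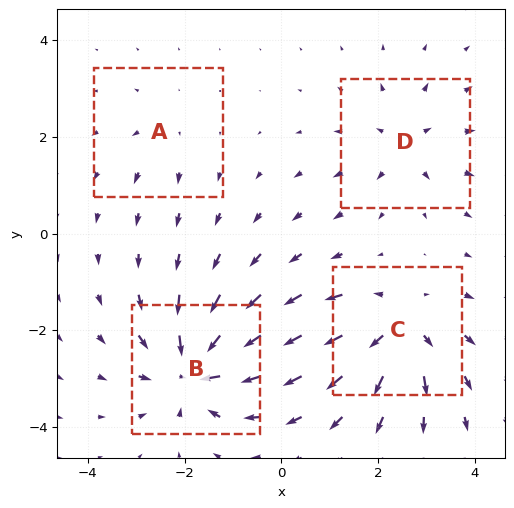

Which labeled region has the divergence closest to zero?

Divergence at each region's feature centre — A: about +2, B: about -7, C: about +6, D: about +4. Region A is closest to zero.

A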